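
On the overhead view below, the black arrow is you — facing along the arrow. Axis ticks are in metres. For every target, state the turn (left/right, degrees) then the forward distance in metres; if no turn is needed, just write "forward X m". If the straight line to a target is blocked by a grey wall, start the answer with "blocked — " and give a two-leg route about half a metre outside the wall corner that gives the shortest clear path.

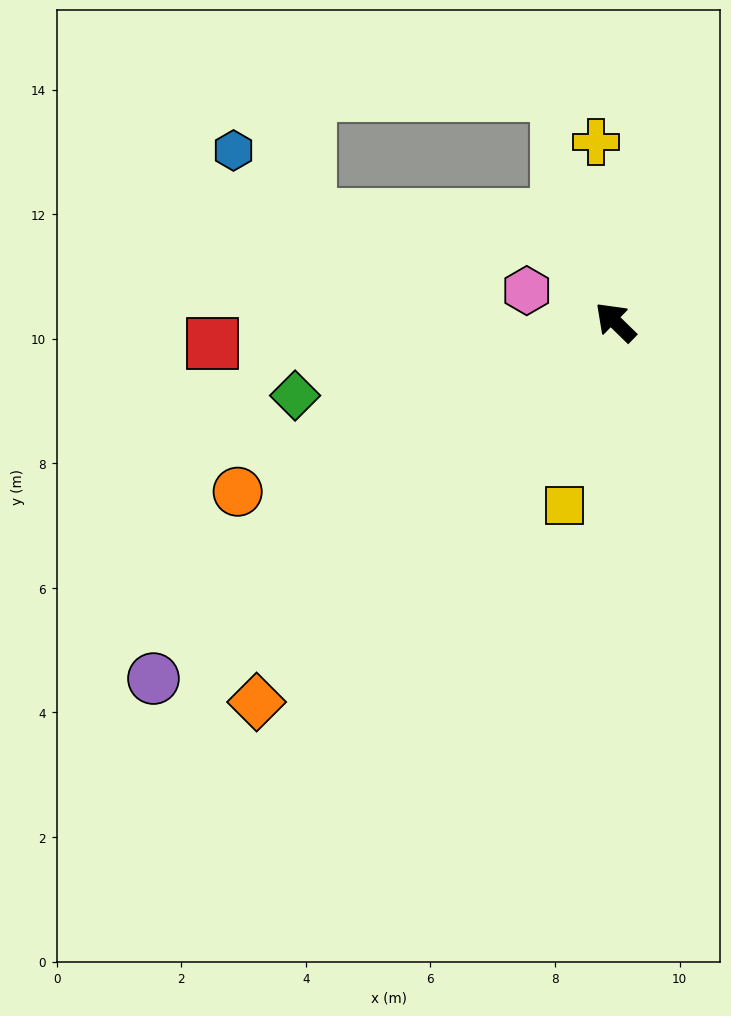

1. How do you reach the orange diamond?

turn left 91°, forward 8.4 m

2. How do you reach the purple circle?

turn left 82°, forward 9.4 m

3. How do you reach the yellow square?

turn left 119°, forward 3.1 m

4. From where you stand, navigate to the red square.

turn left 47°, forward 6.5 m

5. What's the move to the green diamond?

turn left 57°, forward 5.3 m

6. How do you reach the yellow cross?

turn right 40°, forward 2.9 m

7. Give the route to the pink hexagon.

turn left 25°, forward 1.5 m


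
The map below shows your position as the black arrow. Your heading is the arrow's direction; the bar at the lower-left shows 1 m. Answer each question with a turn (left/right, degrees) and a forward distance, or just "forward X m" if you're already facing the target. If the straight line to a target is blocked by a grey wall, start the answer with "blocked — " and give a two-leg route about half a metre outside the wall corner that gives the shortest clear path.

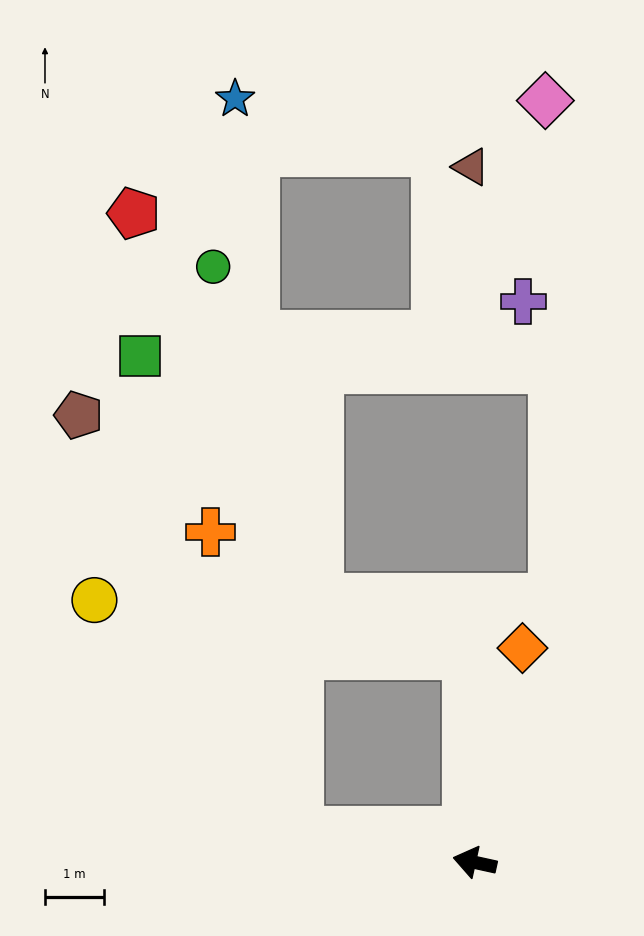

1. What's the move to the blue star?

blocked — turn left 2°, forward 3.0 m, then turn right 75°, forward 12.4 m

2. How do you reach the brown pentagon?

blocked — turn left 2°, forward 3.0 m, then turn right 52°, forward 7.9 m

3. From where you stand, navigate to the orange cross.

blocked — turn left 2°, forward 3.0 m, then turn right 63°, forward 5.3 m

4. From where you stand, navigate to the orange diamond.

turn right 90°, forward 3.7 m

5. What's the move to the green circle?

blocked — turn left 2°, forward 3.0 m, then turn right 71°, forward 9.6 m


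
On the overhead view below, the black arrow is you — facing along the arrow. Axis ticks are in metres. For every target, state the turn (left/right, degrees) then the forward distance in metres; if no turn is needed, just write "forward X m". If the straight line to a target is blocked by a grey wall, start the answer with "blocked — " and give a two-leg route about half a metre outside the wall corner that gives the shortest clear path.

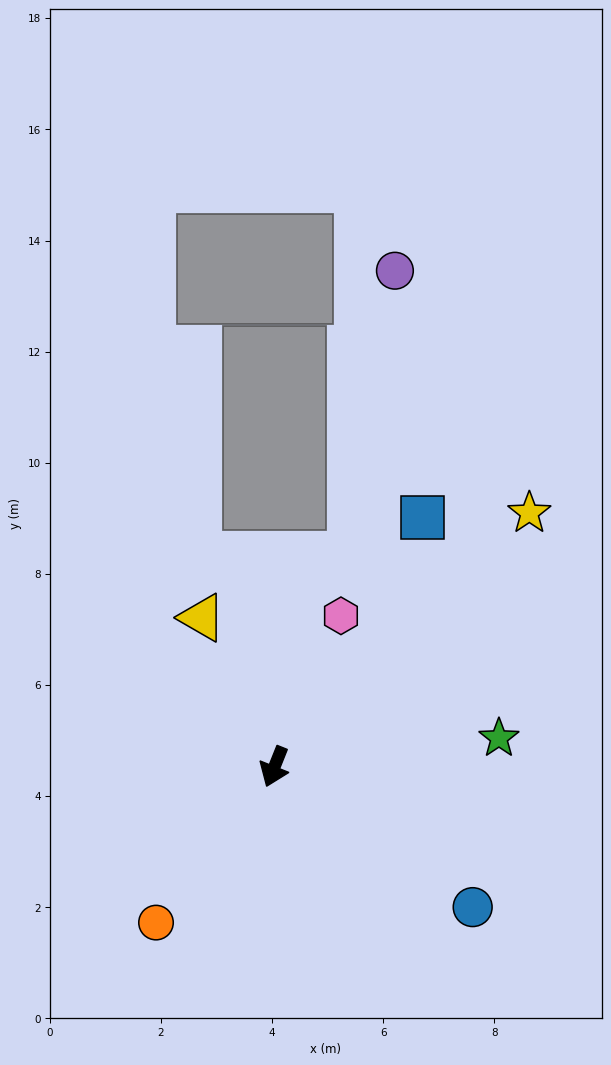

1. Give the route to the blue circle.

turn left 76°, forward 4.4 m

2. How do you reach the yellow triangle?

turn right 132°, forward 3.0 m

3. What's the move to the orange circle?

turn right 15°, forward 3.5 m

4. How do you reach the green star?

turn left 119°, forward 4.1 m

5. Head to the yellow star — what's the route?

turn left 157°, forward 6.5 m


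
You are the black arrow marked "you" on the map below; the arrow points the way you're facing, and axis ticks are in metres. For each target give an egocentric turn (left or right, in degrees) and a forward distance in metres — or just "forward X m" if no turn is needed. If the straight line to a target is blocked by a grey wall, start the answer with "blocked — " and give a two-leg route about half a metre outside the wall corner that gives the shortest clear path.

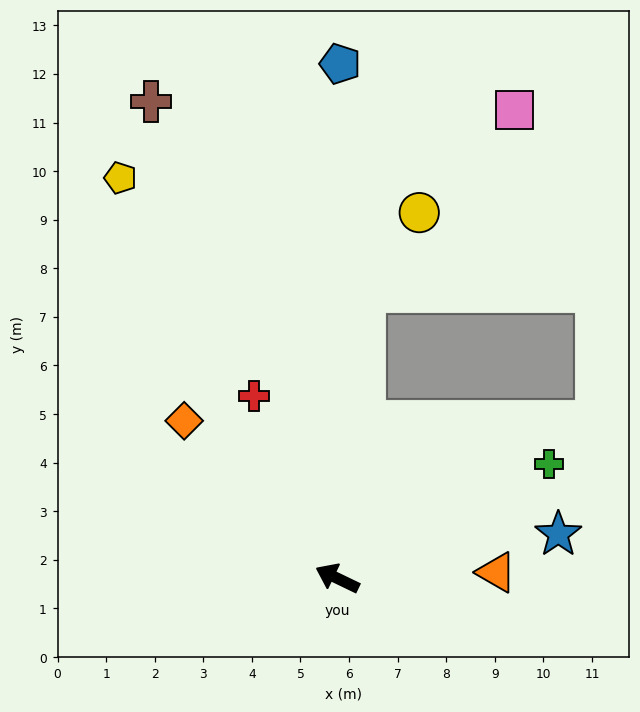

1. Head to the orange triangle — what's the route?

turn right 152°, forward 3.3 m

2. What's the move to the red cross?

turn right 40°, forward 4.1 m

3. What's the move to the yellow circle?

blocked — turn right 70°, forward 5.9 m, then turn right 29°, forward 2.0 m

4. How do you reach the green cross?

turn right 126°, forward 5.0 m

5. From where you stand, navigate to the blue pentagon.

turn right 65°, forward 10.6 m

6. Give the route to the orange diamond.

turn right 20°, forward 4.5 m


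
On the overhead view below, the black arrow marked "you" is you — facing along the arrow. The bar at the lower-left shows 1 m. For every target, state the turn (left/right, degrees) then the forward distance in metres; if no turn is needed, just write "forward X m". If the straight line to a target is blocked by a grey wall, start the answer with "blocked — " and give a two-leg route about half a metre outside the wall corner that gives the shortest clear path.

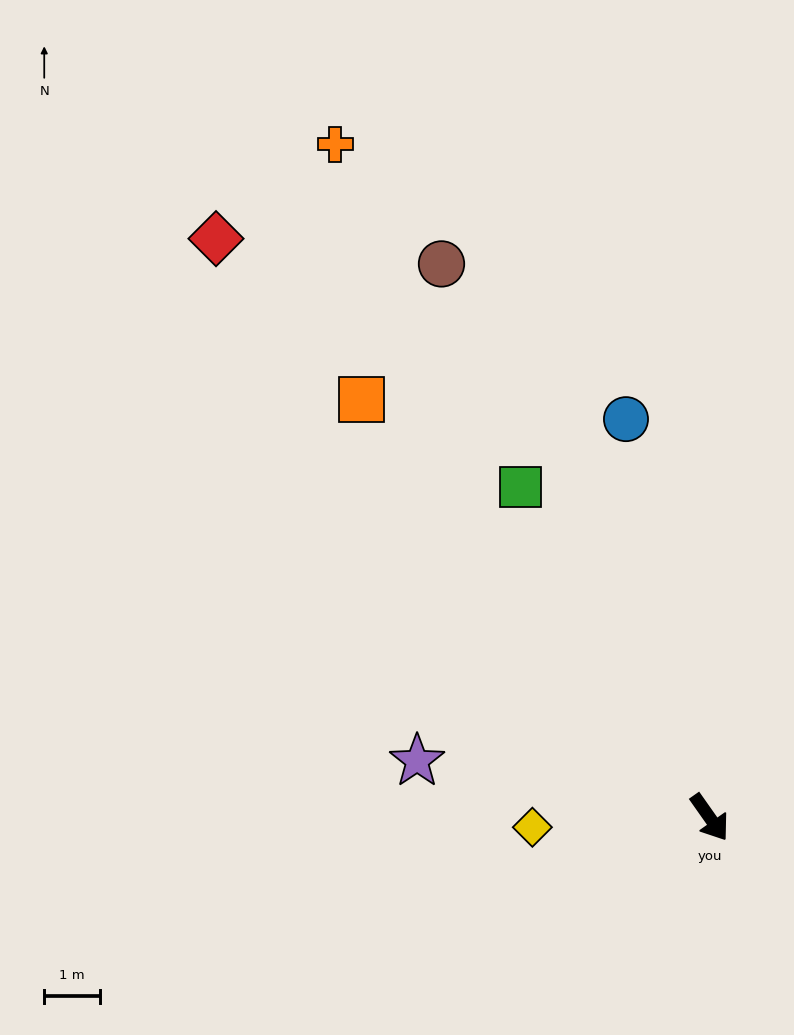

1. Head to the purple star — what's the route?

turn right 136°, forward 5.3 m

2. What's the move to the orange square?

turn right 175°, forward 9.7 m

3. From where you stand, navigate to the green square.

turn left 175°, forward 6.8 m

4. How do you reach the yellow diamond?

turn right 122°, forward 3.2 m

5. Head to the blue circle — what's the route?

turn left 157°, forward 7.3 m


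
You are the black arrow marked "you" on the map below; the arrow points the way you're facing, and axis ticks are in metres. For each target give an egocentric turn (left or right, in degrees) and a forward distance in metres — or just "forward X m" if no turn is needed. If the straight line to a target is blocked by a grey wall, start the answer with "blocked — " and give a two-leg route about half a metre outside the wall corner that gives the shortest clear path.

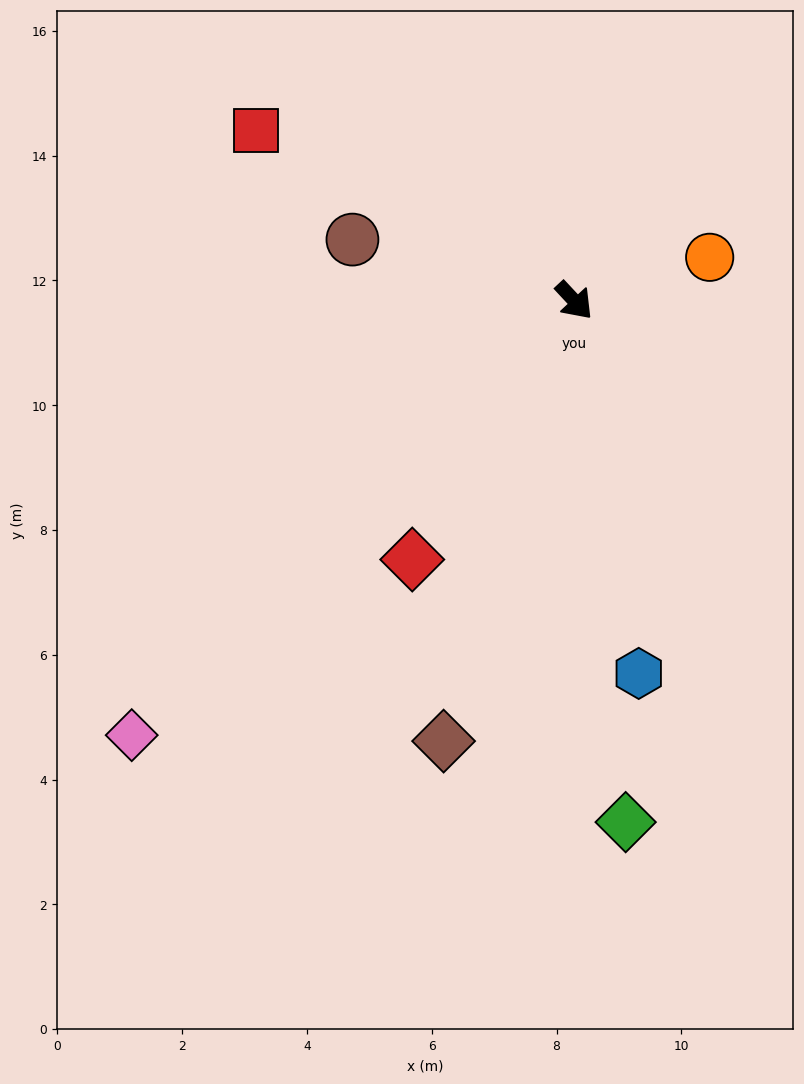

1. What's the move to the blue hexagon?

turn right 33°, forward 6.1 m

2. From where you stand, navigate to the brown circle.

turn right 148°, forward 3.7 m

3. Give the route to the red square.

turn right 161°, forward 5.8 m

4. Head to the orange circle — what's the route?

turn left 65°, forward 2.3 m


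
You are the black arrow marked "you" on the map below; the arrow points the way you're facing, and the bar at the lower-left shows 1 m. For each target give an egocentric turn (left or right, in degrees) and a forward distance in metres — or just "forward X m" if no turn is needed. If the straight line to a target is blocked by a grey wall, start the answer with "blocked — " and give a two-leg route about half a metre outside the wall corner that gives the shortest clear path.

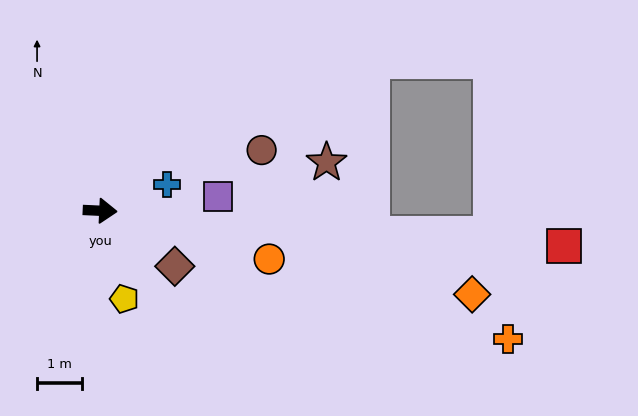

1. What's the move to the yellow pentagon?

turn right 72°, forward 2.0 m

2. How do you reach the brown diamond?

turn right 34°, forward 2.1 m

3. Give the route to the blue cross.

turn left 24°, forward 1.6 m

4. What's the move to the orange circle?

turn right 13°, forward 3.9 m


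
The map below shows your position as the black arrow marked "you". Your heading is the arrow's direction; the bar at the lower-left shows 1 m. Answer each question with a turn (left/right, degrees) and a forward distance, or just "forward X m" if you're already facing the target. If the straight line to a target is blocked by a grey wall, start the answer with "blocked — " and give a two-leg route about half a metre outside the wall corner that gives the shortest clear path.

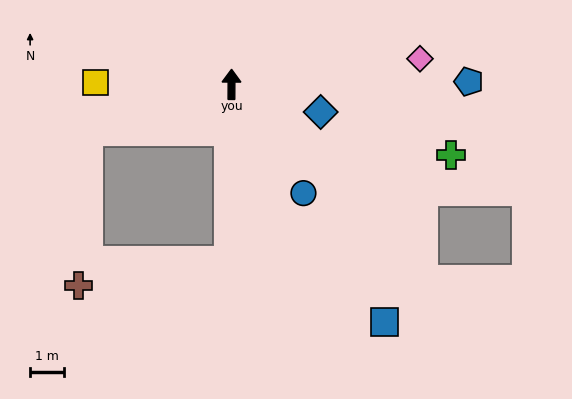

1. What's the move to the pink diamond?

turn right 82°, forward 5.6 m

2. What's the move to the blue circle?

turn right 146°, forward 3.9 m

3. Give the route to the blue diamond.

turn right 107°, forward 2.8 m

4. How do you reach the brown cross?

blocked — turn left 109°, forward 4.5 m, then turn left 67°, forward 4.6 m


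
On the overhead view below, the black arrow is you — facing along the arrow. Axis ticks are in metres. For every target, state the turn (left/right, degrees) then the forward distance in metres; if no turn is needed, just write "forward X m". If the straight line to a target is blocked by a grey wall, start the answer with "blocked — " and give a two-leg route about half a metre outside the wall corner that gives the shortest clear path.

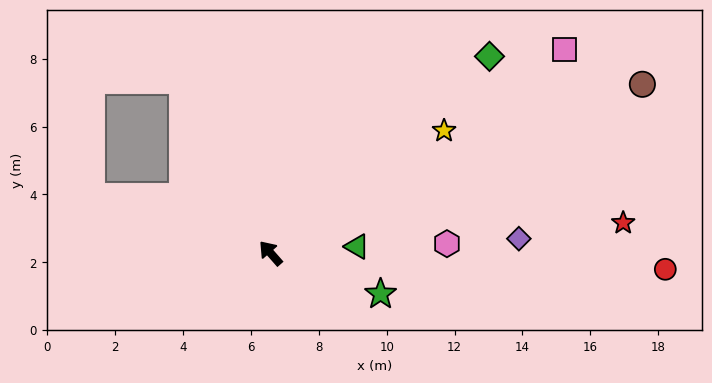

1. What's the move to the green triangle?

turn right 127°, forward 2.6 m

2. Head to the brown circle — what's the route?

turn right 107°, forward 12.0 m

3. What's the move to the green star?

turn right 152°, forward 3.5 m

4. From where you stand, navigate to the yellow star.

turn right 96°, forward 6.3 m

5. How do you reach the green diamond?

turn right 89°, forward 8.7 m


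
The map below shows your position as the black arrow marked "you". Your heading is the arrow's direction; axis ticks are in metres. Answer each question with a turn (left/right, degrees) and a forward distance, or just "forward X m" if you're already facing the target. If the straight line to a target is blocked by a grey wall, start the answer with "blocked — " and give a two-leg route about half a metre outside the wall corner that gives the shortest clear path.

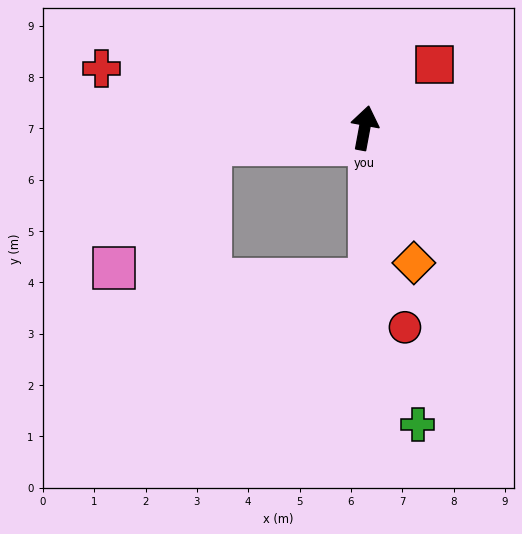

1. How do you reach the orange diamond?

turn right 149°, forward 2.8 m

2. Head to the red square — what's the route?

turn right 37°, forward 1.8 m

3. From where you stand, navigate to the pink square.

blocked — turn left 106°, forward 3.0 m, then turn left 47°, forward 3.1 m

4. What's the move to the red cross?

turn left 88°, forward 5.3 m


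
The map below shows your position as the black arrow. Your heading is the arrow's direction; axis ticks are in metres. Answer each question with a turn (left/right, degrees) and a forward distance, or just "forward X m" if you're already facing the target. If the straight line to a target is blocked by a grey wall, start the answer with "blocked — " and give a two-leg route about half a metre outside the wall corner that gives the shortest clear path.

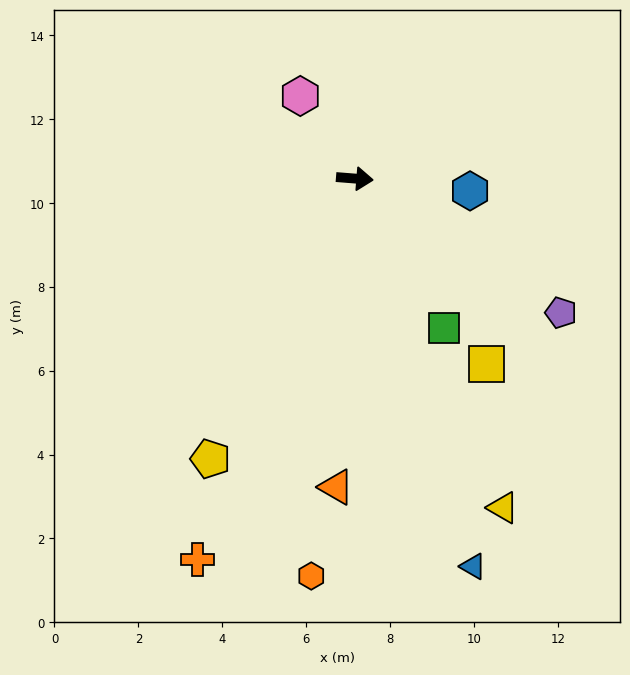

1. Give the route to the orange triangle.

turn right 89°, forward 7.4 m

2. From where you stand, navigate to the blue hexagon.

forward 2.8 m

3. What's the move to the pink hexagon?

turn left 128°, forward 2.4 m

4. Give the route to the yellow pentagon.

turn right 113°, forward 7.5 m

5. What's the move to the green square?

turn right 55°, forward 4.1 m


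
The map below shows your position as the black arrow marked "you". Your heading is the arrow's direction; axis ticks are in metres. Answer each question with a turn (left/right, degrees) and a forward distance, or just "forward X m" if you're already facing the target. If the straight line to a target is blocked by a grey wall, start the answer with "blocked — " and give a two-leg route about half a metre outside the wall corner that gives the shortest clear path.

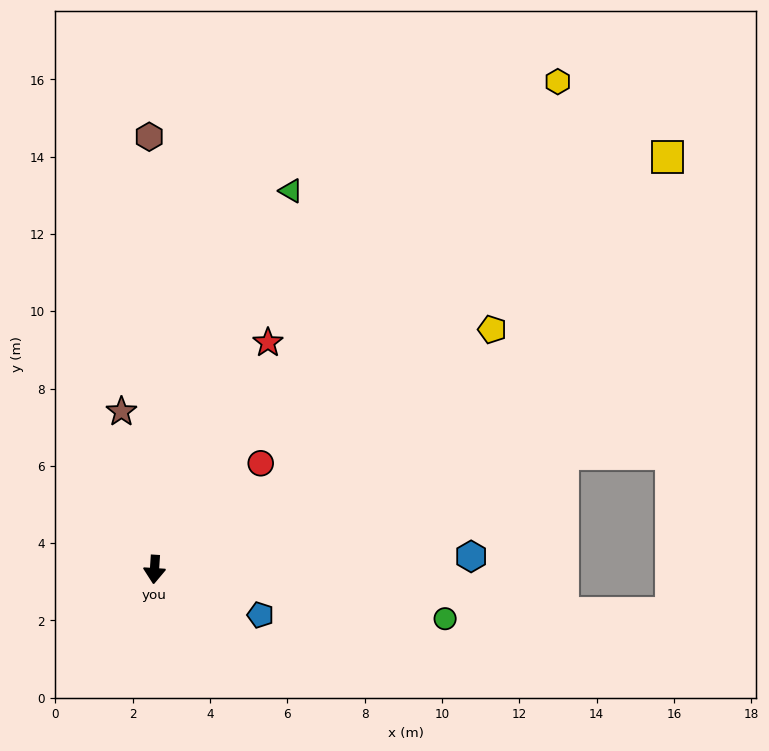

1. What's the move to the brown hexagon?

turn right 176°, forward 11.2 m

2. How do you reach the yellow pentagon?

turn left 129°, forward 10.7 m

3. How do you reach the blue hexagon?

turn left 96°, forward 8.2 m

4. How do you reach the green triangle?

turn left 164°, forward 10.4 m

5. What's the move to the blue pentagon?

turn left 70°, forward 3.0 m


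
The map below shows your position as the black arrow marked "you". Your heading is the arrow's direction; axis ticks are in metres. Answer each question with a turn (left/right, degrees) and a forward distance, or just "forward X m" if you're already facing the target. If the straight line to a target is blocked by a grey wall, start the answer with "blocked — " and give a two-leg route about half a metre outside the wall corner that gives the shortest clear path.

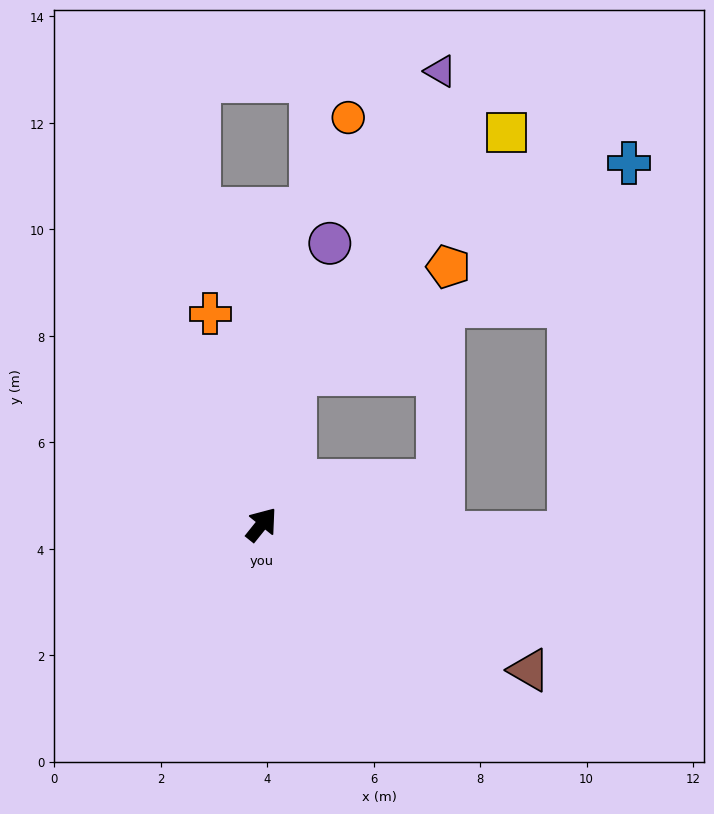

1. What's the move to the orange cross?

turn left 52°, forward 4.1 m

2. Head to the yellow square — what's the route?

blocked — turn left 27°, forward 2.9 m, then turn right 30°, forward 6.0 m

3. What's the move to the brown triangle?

turn right 80°, forward 5.7 m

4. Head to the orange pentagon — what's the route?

blocked — turn left 27°, forward 2.9 m, then turn right 44°, forward 3.5 m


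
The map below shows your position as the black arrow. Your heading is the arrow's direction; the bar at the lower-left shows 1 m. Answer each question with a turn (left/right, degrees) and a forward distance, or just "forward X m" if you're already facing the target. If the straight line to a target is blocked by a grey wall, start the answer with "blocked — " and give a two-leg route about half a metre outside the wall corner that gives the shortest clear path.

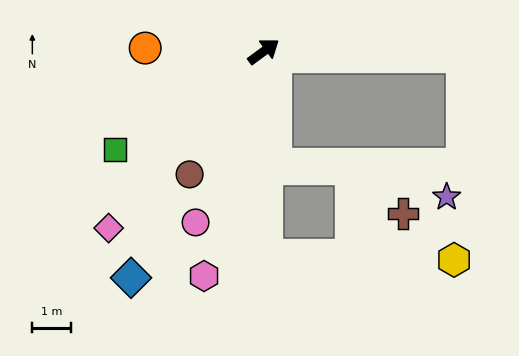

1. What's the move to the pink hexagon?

turn right 141°, forward 5.9 m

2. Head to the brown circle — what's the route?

turn right 157°, forward 3.7 m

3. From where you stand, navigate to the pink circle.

turn right 148°, forward 4.7 m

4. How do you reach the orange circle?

turn left 142°, forward 3.0 m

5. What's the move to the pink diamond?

turn right 168°, forward 6.0 m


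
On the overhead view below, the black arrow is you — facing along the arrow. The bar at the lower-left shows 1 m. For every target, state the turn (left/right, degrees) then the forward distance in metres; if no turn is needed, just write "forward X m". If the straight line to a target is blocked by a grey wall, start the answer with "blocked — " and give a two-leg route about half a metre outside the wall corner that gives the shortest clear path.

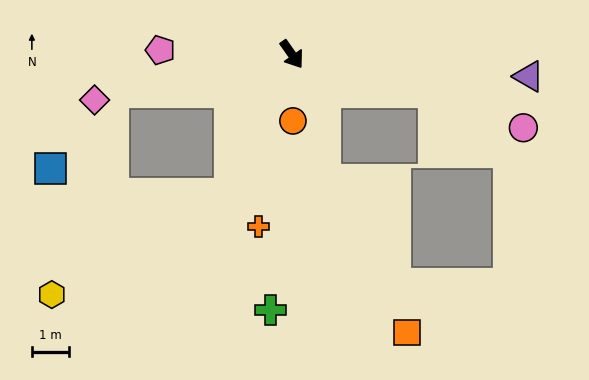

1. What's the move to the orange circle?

turn right 34°, forward 1.8 m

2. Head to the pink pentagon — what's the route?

turn right 127°, forward 3.5 m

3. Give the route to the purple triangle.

turn left 50°, forward 6.4 m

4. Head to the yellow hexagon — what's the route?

blocked — turn right 59°, forward 4.1 m, then turn right 37°, forward 5.5 m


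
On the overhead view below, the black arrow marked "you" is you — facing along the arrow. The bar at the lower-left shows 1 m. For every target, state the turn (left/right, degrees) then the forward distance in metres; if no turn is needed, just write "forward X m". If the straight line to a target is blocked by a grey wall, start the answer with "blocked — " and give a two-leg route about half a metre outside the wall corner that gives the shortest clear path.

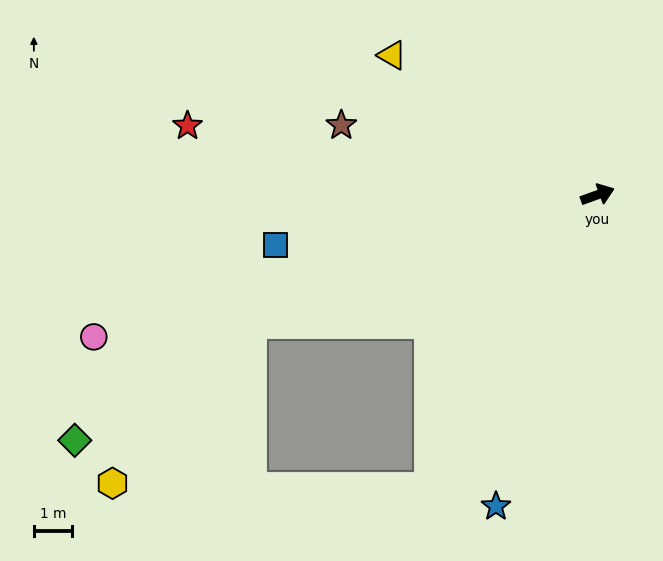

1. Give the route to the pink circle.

turn left 176°, forward 13.7 m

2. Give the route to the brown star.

turn left 145°, forward 7.0 m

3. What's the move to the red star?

turn left 150°, forward 10.9 m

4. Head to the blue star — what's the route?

turn right 128°, forward 8.6 m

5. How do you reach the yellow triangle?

turn left 126°, forward 6.5 m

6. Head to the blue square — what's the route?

turn left 169°, forward 8.5 m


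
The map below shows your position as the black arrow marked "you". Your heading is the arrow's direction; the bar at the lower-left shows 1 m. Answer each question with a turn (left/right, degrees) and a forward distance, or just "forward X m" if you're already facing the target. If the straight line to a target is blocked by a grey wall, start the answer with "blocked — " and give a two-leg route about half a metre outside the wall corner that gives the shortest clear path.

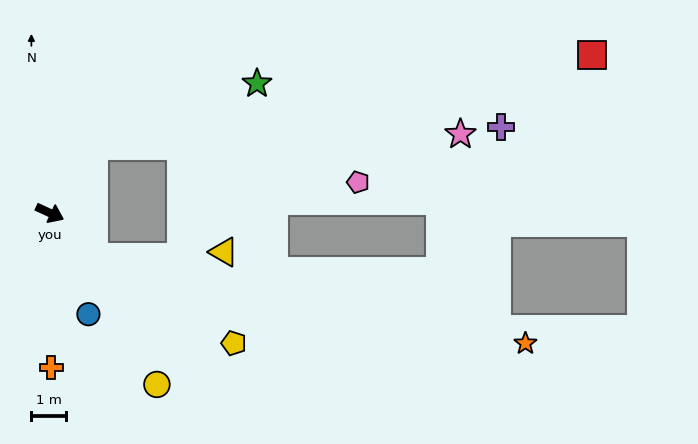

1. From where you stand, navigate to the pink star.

blocked — turn left 82°, forward 2.3 m, then turn right 55°, forward 10.6 m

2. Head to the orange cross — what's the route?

turn right 65°, forward 4.5 m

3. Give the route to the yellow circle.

turn right 33°, forward 5.9 m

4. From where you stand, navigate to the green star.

blocked — turn left 82°, forward 2.3 m, then turn right 36°, forward 5.1 m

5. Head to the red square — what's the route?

blocked — turn left 82°, forward 2.3 m, then turn right 47°, forward 14.7 m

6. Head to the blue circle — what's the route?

turn right 44°, forward 3.1 m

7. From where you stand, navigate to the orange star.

blocked — turn right 21°, forward 1.8 m, then turn left 35°, forward 12.8 m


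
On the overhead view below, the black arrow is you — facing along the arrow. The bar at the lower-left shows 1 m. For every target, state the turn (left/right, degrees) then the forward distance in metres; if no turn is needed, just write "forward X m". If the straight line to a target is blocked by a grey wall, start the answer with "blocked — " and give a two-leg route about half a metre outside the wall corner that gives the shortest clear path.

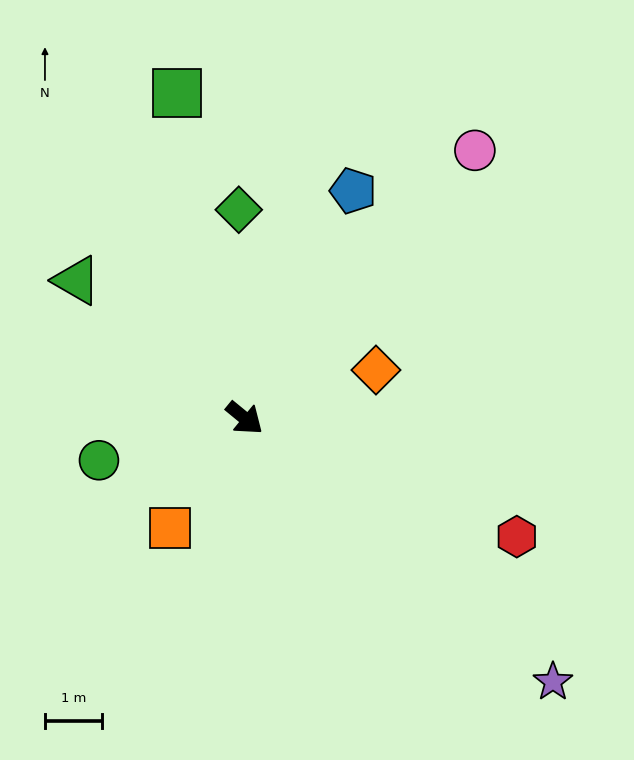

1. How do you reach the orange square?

turn right 85°, forward 2.3 m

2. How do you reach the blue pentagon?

turn left 104°, forward 4.4 m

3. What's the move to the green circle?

turn right 125°, forward 2.6 m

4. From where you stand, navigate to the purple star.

forward 7.1 m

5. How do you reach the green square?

turn left 141°, forward 5.8 m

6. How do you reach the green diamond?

turn left 131°, forward 3.6 m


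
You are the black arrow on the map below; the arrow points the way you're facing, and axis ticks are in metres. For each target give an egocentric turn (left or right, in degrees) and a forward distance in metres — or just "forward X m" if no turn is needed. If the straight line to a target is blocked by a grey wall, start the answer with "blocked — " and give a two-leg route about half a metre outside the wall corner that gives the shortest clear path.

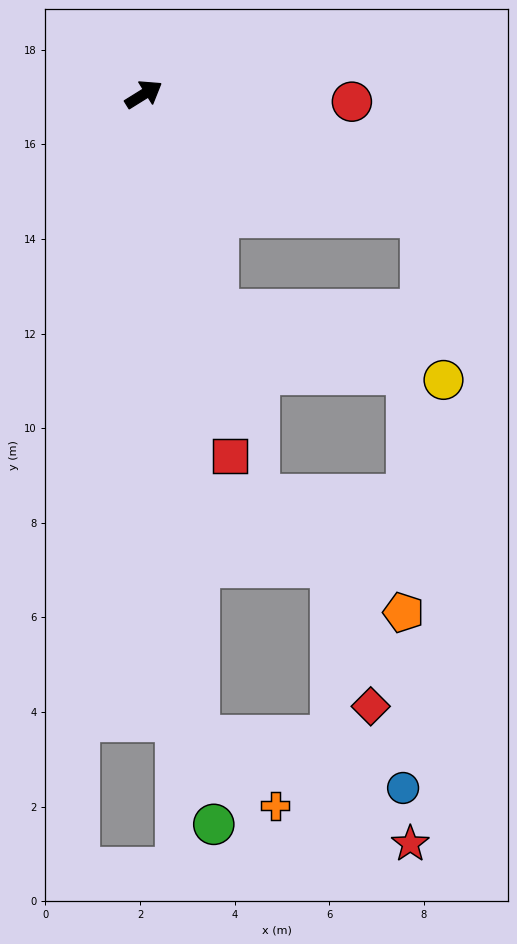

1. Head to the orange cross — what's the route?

blocked — turn right 117°, forward 13.6 m, then turn left 42°, forward 2.2 m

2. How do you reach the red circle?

turn right 34°, forward 4.4 m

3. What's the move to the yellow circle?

blocked — turn right 103°, forward 4.8 m, then turn left 54°, forward 5.0 m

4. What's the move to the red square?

turn right 108°, forward 7.9 m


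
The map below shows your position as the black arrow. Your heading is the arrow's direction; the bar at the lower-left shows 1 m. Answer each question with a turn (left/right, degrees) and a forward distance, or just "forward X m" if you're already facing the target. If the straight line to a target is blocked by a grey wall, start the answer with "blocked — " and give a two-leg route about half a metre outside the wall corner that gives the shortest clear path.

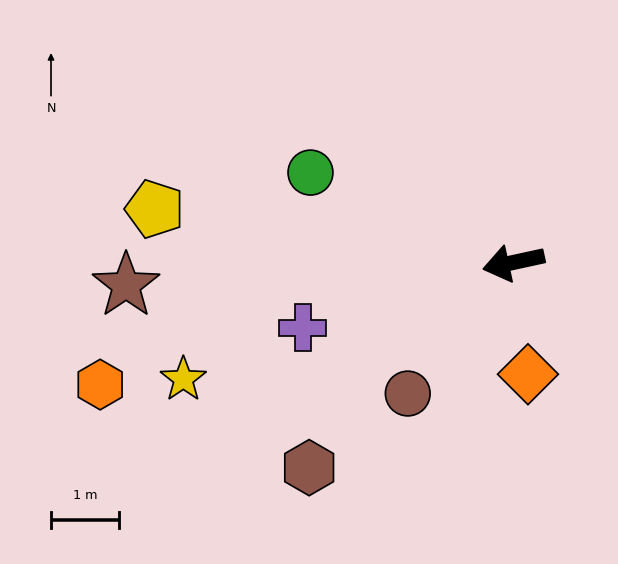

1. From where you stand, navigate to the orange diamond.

turn left 85°, forward 1.7 m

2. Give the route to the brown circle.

turn left 39°, forward 2.5 m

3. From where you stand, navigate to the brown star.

turn right 9°, forward 5.7 m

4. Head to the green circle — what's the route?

turn right 36°, forward 3.3 m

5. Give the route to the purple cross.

turn left 5°, forward 3.2 m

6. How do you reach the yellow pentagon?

turn right 21°, forward 5.3 m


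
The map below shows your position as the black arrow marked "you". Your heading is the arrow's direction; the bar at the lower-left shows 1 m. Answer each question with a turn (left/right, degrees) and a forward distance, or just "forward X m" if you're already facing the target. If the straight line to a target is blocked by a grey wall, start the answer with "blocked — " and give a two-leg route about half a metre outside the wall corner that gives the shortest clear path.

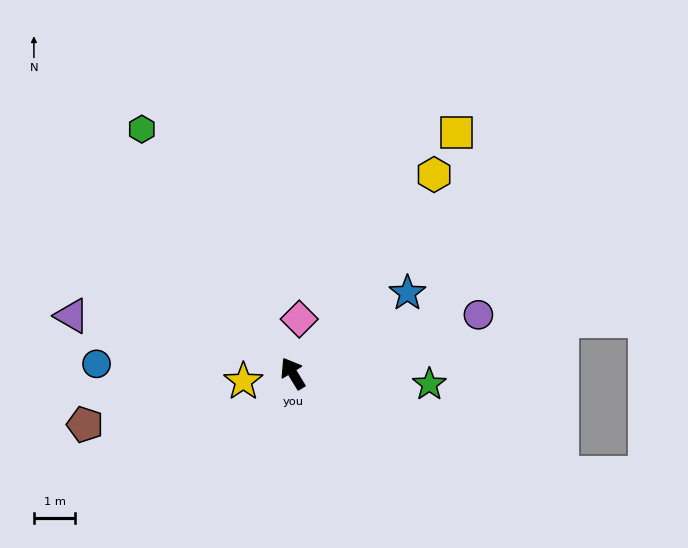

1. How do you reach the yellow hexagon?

turn right 67°, forward 5.9 m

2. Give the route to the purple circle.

turn right 104°, forward 4.7 m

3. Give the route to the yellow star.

turn left 68°, forward 1.2 m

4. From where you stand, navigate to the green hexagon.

forward 7.0 m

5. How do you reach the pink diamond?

turn right 38°, forward 1.3 m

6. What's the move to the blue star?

turn right 86°, forward 3.4 m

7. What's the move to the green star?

turn right 126°, forward 3.3 m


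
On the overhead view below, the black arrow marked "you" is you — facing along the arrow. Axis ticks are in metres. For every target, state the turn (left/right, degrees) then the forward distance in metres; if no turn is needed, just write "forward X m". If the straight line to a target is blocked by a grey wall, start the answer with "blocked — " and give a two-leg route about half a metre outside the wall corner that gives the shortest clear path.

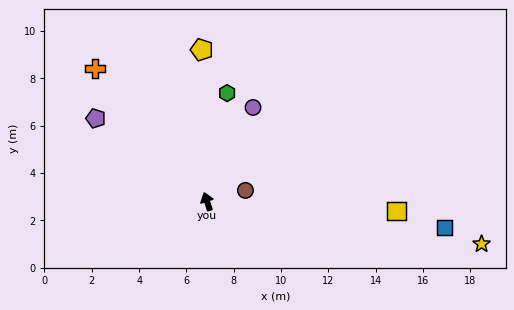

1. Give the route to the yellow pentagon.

turn right 16°, forward 6.4 m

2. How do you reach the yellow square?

turn right 111°, forward 8.0 m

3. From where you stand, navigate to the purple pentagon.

turn left 35°, forward 5.9 m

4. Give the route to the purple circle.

turn right 44°, forward 4.4 m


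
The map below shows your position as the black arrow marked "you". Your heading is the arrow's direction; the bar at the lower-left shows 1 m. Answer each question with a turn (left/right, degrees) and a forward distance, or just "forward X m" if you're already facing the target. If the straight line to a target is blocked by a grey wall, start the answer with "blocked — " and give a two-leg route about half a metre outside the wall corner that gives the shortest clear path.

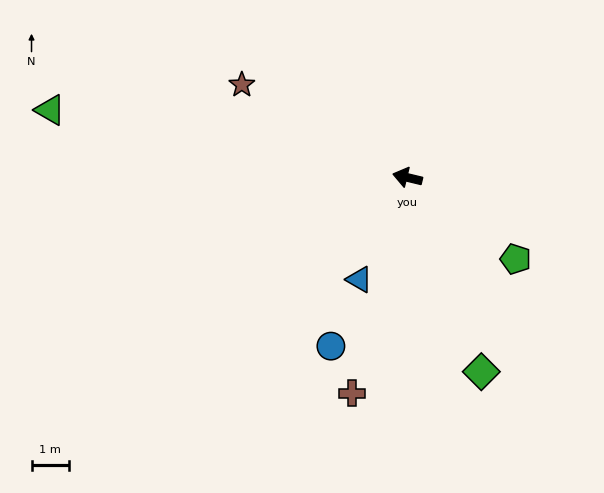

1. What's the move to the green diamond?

turn left 124°, forward 5.6 m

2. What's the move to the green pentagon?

turn left 157°, forward 3.6 m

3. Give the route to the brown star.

turn right 16°, forward 5.1 m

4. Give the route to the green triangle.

turn left 3°, forward 9.7 m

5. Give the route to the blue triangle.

turn left 78°, forward 3.0 m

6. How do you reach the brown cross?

turn left 89°, forward 6.0 m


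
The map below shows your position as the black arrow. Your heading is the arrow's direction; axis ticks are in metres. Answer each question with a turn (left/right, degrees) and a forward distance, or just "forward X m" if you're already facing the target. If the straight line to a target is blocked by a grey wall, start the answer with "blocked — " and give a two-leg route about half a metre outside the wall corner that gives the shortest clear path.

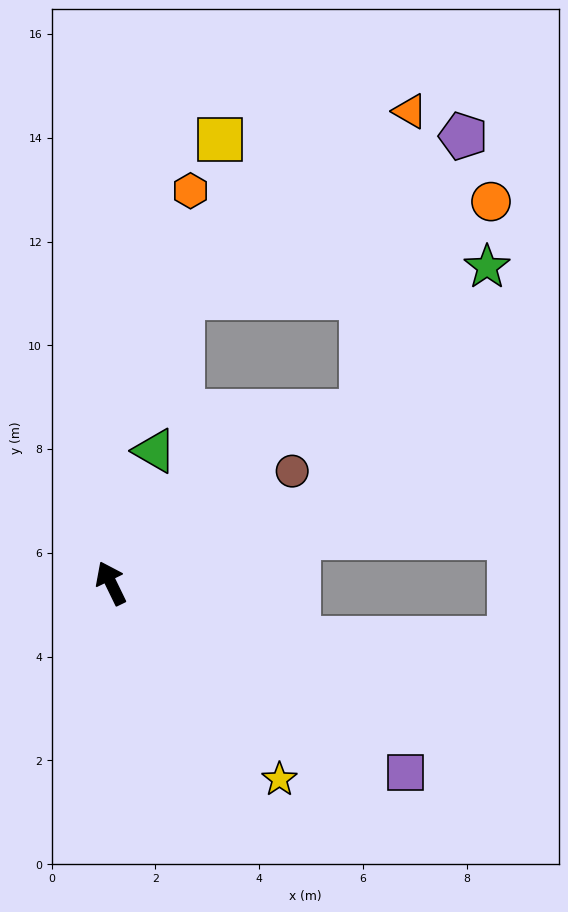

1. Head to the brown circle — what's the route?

turn right 84°, forward 4.1 m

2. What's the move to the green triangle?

turn right 44°, forward 2.7 m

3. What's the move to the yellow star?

turn right 165°, forward 5.0 m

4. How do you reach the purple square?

turn right 149°, forward 6.8 m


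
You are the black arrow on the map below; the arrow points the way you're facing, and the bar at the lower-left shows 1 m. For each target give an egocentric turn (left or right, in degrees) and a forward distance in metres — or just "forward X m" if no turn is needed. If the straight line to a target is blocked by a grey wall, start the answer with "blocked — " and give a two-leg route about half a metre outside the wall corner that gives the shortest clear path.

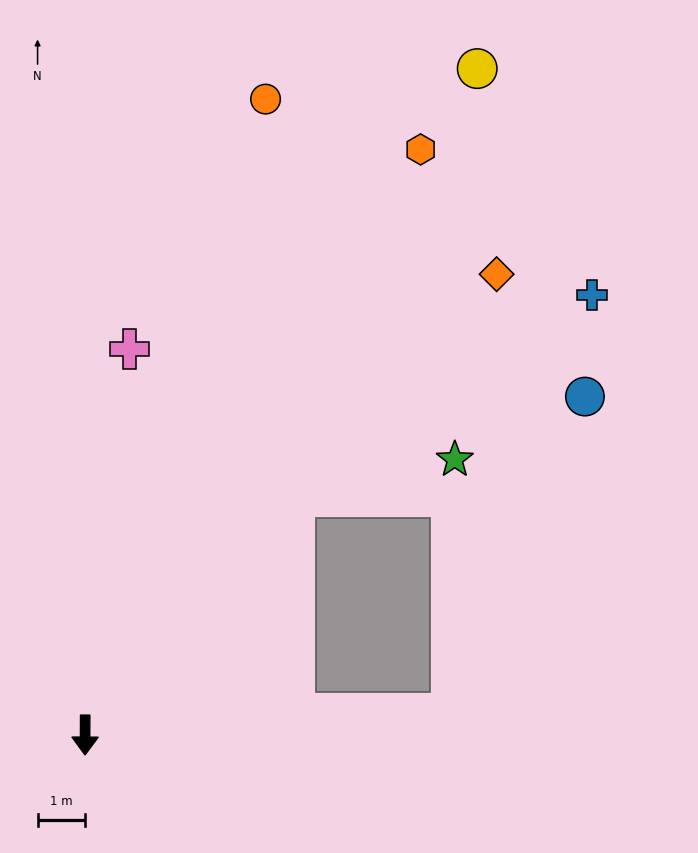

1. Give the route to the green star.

blocked — turn left 139°, forward 6.7 m, then turn right 36°, forward 3.5 m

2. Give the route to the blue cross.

blocked — turn left 139°, forward 6.7 m, then turn right 15°, forward 7.6 m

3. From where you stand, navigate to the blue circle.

blocked — turn left 94°, forward 7.8 m, then turn left 63°, forward 7.3 m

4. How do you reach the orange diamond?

turn left 138°, forward 13.1 m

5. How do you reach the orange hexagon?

turn left 150°, forward 14.3 m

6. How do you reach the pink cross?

turn left 174°, forward 8.2 m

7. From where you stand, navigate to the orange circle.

turn left 164°, forward 14.0 m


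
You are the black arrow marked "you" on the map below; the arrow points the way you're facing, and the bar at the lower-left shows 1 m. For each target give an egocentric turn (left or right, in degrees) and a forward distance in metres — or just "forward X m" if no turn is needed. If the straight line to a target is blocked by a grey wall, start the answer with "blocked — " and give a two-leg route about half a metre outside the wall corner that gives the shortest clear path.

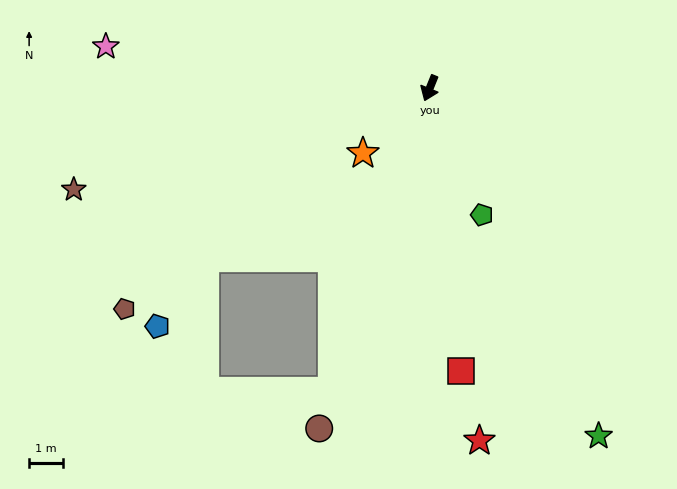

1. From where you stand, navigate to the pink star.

turn right 75°, forward 9.8 m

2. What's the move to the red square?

turn left 28°, forward 8.5 m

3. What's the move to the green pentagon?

turn left 44°, forward 4.1 m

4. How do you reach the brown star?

turn right 52°, forward 11.1 m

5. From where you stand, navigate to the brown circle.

turn left 4°, forward 10.7 m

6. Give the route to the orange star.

turn right 24°, forward 2.8 m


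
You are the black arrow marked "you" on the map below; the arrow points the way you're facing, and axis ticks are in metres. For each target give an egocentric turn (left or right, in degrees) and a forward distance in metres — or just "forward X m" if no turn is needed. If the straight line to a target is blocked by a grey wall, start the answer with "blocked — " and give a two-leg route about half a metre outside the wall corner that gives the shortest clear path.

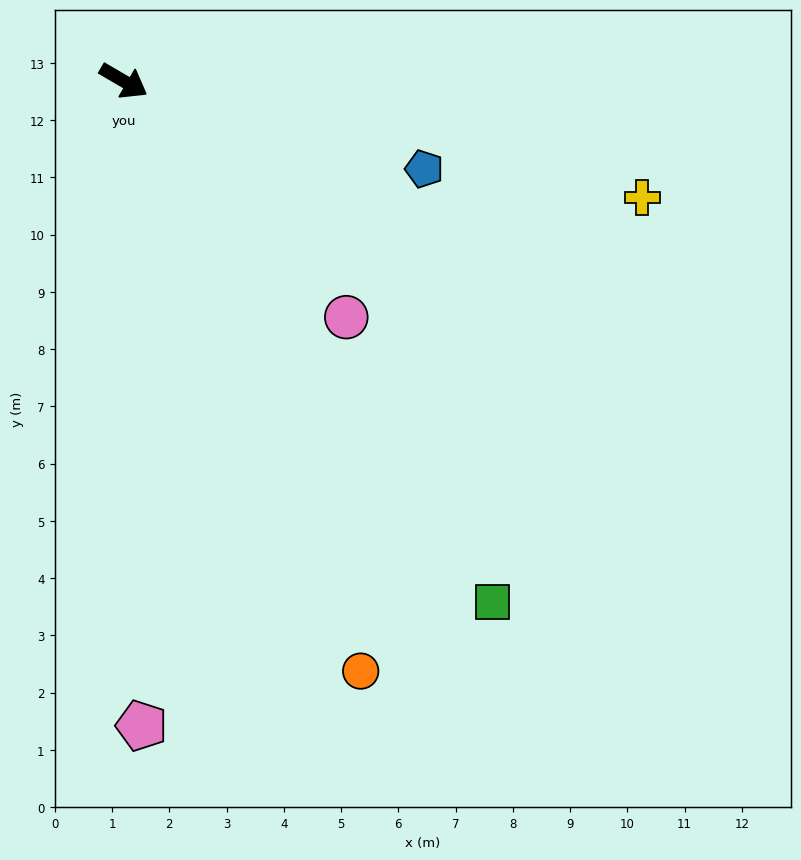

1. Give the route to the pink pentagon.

turn right 58°, forward 11.3 m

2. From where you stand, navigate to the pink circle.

turn right 16°, forward 5.7 m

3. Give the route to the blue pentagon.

turn left 14°, forward 5.5 m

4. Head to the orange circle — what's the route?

turn right 38°, forward 11.1 m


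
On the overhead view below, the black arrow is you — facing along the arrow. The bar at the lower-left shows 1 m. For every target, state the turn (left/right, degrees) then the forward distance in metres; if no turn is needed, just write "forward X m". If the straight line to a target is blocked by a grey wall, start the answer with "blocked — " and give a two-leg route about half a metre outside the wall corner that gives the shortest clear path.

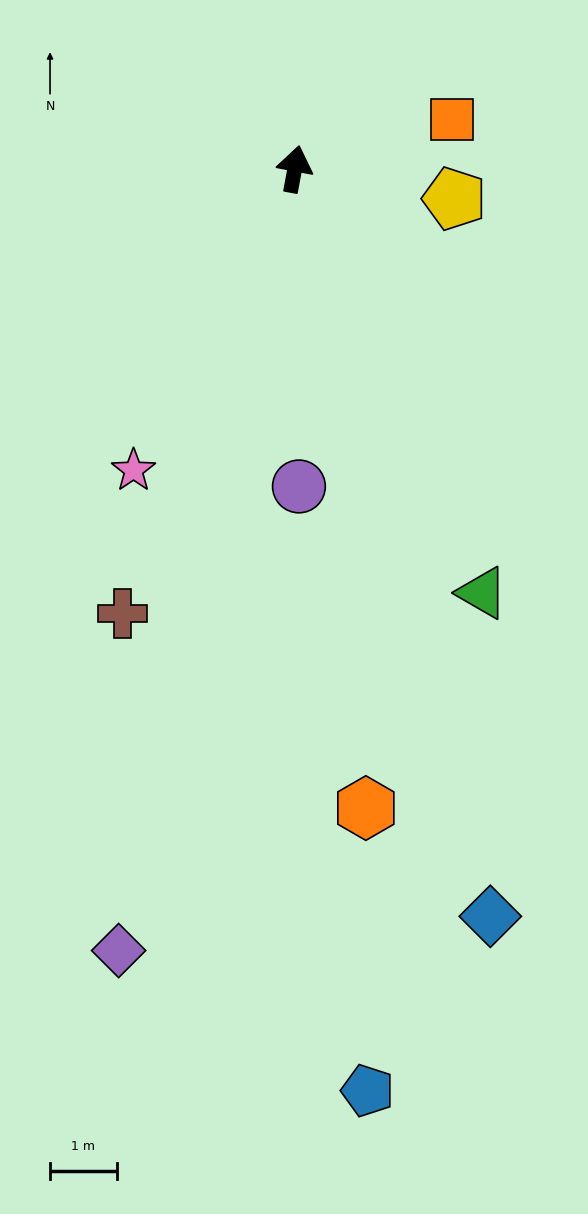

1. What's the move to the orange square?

turn right 62°, forward 2.5 m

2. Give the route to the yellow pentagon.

turn right 90°, forward 2.4 m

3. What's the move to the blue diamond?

turn right 155°, forward 11.6 m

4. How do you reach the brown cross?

turn left 169°, forward 7.1 m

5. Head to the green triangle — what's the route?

turn right 146°, forward 6.9 m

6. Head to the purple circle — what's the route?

turn right 169°, forward 4.8 m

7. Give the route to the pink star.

turn left 162°, forward 5.1 m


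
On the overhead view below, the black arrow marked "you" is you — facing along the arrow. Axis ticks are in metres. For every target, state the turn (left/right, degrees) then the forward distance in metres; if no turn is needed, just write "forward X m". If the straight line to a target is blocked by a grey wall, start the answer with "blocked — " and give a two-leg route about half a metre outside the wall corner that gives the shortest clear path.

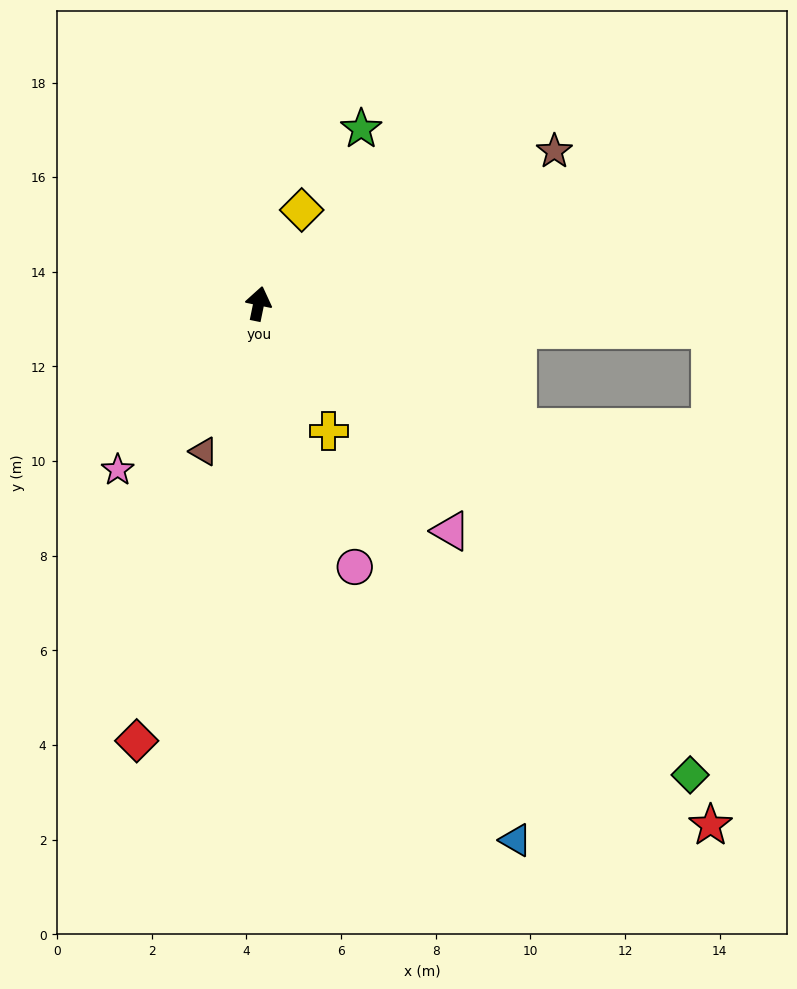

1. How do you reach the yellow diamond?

turn right 13°, forward 2.2 m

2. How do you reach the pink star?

turn left 151°, forward 4.6 m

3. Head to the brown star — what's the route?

turn right 51°, forward 7.0 m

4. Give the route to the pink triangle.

turn right 128°, forward 6.3 m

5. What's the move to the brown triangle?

turn left 171°, forward 3.3 m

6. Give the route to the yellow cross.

turn right 140°, forward 3.1 m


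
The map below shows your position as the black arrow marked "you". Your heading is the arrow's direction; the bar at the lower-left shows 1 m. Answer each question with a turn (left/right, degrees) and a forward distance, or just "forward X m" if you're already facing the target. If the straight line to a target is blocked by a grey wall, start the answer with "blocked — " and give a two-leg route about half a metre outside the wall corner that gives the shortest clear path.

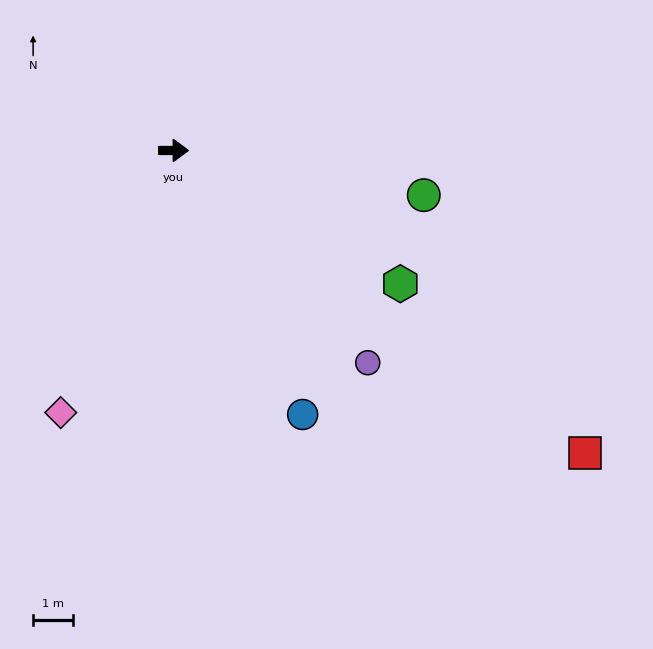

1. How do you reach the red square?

turn right 36°, forward 12.8 m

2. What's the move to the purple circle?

turn right 48°, forward 7.2 m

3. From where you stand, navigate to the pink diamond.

turn right 113°, forward 7.2 m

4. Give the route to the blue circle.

turn right 64°, forward 7.4 m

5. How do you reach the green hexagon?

turn right 31°, forward 6.6 m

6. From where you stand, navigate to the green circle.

turn right 10°, forward 6.4 m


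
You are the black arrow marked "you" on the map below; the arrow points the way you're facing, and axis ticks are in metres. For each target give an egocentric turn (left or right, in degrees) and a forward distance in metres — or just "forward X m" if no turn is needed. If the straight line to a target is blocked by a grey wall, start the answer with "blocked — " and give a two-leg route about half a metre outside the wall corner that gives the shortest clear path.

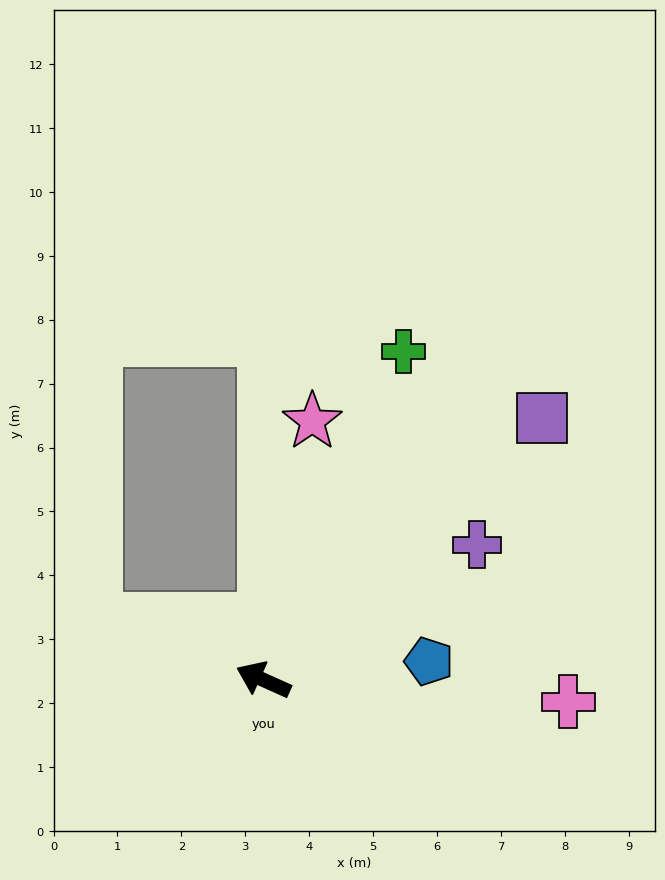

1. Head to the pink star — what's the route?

turn right 77°, forward 4.1 m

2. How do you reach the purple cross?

turn right 124°, forward 4.0 m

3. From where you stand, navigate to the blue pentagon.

turn right 149°, forward 2.6 m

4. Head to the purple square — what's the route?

turn right 113°, forward 6.0 m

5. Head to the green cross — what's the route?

turn right 89°, forward 5.6 m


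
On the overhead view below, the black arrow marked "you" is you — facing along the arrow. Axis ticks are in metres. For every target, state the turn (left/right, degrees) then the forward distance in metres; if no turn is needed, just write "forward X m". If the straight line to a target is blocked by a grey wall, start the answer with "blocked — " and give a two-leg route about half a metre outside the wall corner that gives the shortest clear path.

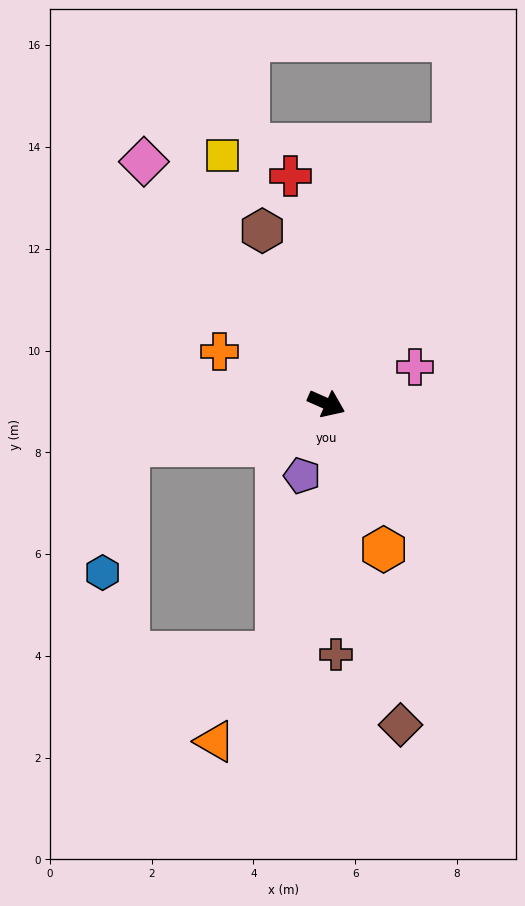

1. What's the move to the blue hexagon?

blocked — turn right 144°, forward 4.0 m, then turn left 67°, forward 2.6 m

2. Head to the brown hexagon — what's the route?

turn left 134°, forward 3.6 m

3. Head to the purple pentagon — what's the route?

turn right 85°, forward 1.5 m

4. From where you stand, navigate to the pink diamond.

turn left 151°, forward 6.0 m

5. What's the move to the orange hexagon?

turn right 45°, forward 3.1 m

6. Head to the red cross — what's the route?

turn left 123°, forward 4.5 m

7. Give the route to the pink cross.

turn left 46°, forward 1.9 m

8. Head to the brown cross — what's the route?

turn right 64°, forward 4.9 m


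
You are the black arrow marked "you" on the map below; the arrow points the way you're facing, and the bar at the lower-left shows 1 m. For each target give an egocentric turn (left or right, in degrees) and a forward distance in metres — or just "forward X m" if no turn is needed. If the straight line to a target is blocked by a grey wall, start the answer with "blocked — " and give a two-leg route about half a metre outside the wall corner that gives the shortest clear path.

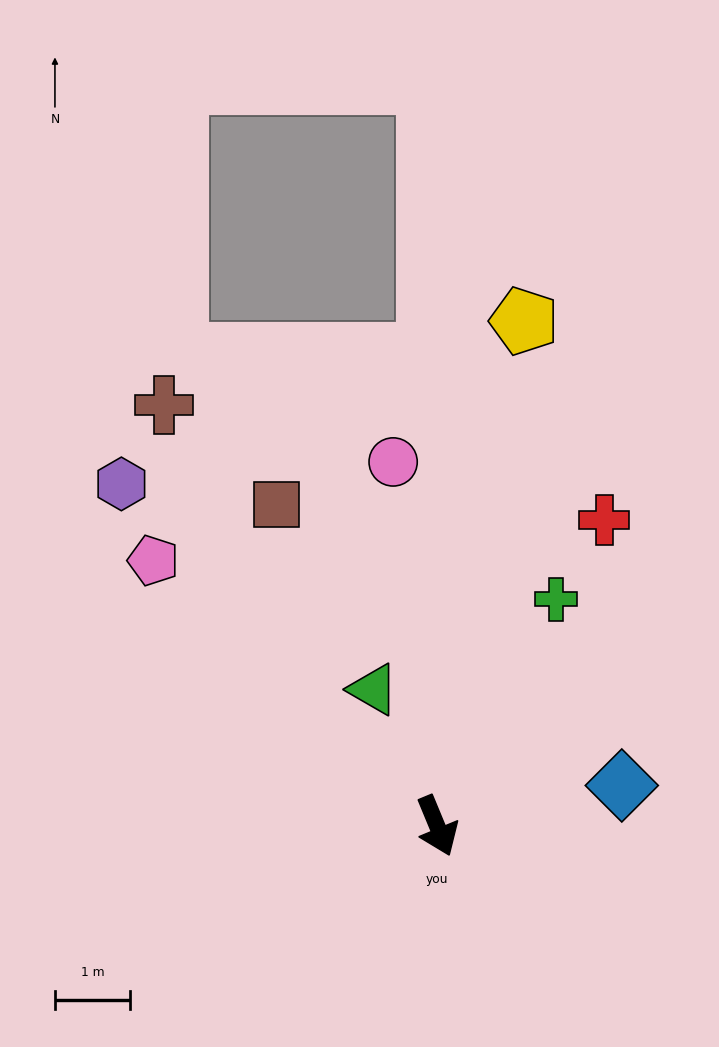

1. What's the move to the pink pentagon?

turn right 156°, forward 5.2 m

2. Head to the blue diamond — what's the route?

turn left 80°, forward 2.5 m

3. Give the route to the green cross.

turn left 130°, forward 3.4 m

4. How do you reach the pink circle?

turn left 164°, forward 4.9 m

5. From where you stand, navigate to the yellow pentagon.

turn left 148°, forward 6.8 m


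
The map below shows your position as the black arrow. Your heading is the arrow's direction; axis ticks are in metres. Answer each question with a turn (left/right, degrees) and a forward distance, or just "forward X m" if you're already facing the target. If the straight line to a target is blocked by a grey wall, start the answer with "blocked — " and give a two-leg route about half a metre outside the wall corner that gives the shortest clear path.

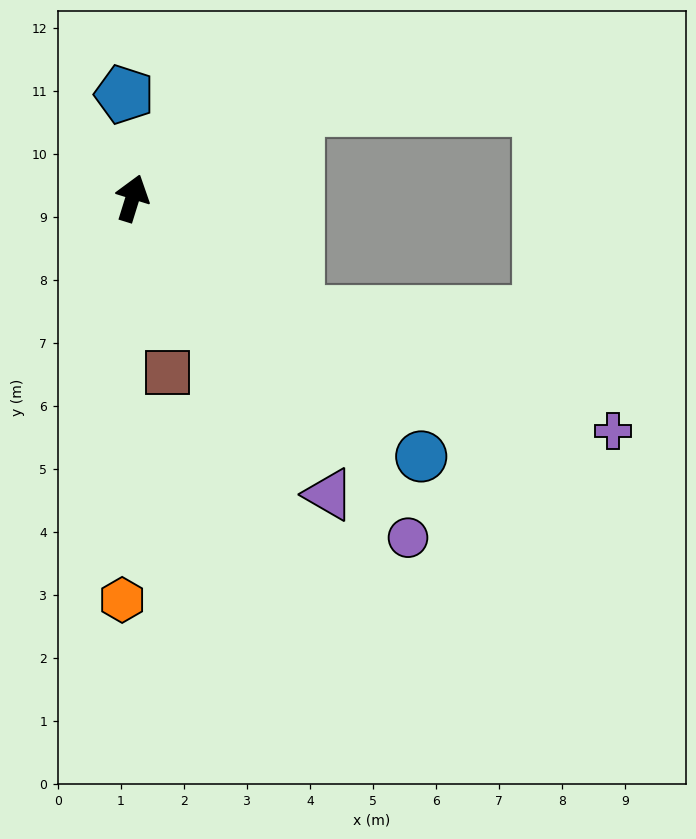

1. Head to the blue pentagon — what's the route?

turn left 22°, forward 1.7 m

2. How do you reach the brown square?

turn right 151°, forward 2.8 m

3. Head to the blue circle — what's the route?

turn right 115°, forward 6.2 m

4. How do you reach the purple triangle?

turn right 129°, forward 5.6 m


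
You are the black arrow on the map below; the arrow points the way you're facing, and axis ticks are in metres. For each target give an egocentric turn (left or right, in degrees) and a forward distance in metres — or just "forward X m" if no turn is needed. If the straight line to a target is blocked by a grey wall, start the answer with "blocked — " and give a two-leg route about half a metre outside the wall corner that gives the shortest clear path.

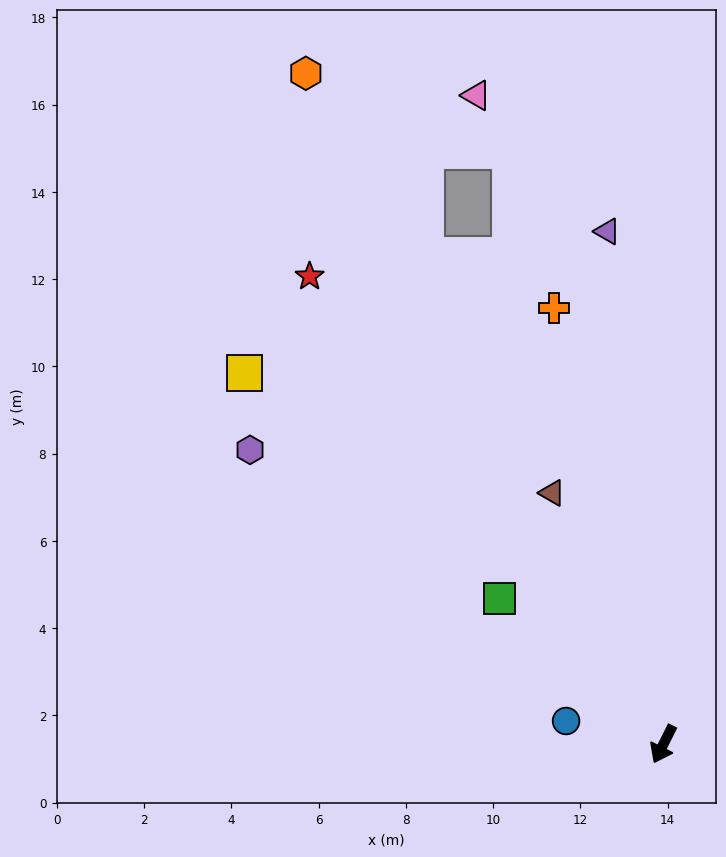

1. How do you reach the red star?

turn right 116°, forward 13.4 m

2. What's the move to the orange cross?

turn right 139°, forward 10.3 m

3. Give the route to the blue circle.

turn right 77°, forward 2.3 m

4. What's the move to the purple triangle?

turn right 147°, forward 11.8 m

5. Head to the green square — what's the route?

turn right 105°, forward 5.0 m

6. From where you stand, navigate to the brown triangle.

turn right 130°, forward 6.3 m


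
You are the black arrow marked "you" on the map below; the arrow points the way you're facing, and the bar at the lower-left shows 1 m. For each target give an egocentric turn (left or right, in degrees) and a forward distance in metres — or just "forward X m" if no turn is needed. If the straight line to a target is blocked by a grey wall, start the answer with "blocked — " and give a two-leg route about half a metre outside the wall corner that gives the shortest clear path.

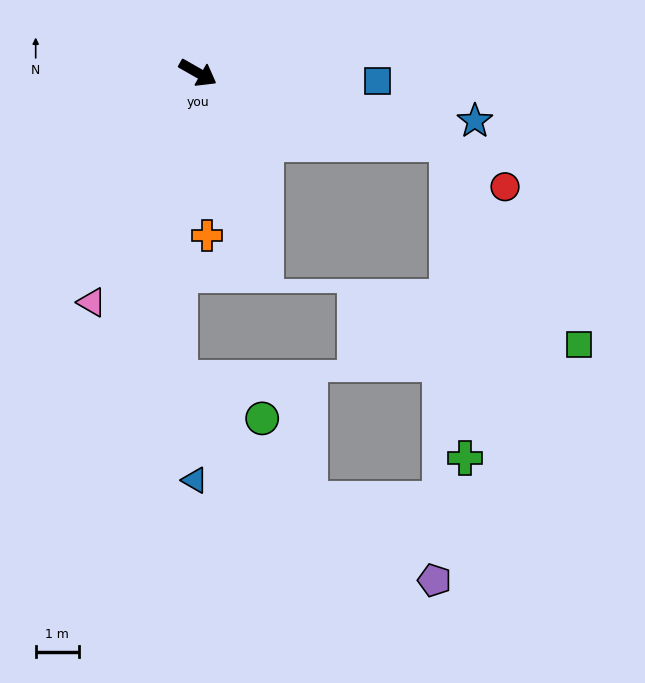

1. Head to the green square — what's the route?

blocked — turn left 14°, forward 6.0 m, then turn right 41°, forward 5.6 m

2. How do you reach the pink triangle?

turn right 85°, forward 5.9 m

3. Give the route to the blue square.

turn left 27°, forward 4.2 m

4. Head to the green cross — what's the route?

blocked — turn left 14°, forward 6.0 m, then turn right 71°, forward 7.3 m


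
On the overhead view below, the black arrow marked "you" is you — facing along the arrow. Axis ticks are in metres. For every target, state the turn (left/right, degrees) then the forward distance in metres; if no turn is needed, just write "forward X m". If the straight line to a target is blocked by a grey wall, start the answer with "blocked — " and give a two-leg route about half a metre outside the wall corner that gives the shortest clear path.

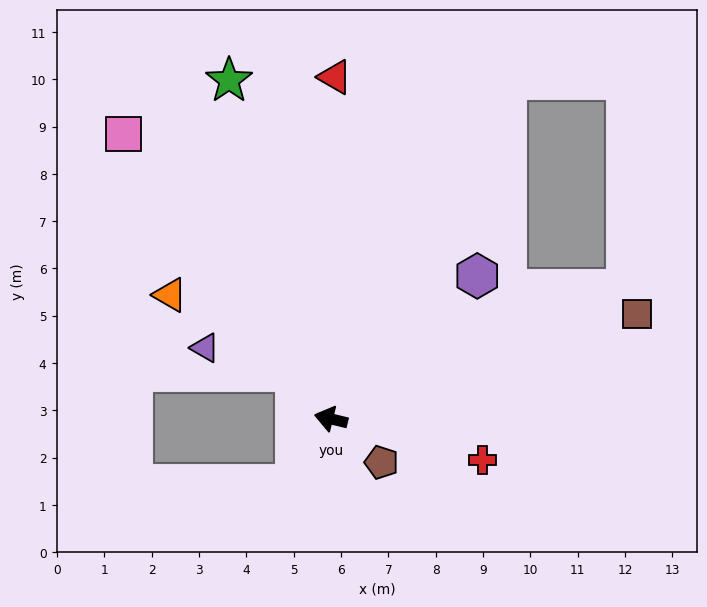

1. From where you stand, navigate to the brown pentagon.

turn left 153°, forward 1.4 m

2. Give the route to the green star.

turn right 60°, forward 7.5 m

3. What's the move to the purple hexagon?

turn right 122°, forward 4.3 m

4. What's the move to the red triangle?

turn right 77°, forward 7.2 m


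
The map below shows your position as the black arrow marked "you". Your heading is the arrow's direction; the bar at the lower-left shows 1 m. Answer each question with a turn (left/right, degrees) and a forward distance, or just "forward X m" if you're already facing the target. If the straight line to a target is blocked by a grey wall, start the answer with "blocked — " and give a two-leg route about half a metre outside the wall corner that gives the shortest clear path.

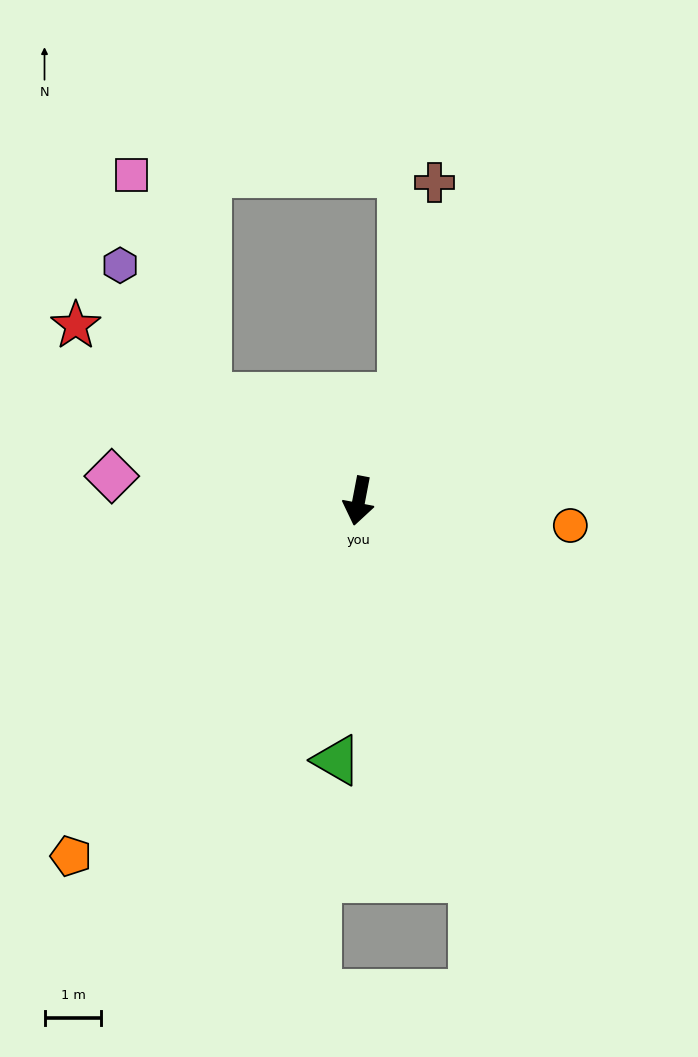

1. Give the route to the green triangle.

turn left 6°, forward 4.6 m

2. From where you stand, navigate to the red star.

turn right 111°, forward 5.8 m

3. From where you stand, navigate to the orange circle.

turn left 94°, forward 3.7 m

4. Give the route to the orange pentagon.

turn right 28°, forward 8.0 m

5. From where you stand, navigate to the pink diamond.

turn right 85°, forward 4.4 m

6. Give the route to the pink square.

blocked — turn right 114°, forward 3.2 m, then turn right 36°, forward 4.1 m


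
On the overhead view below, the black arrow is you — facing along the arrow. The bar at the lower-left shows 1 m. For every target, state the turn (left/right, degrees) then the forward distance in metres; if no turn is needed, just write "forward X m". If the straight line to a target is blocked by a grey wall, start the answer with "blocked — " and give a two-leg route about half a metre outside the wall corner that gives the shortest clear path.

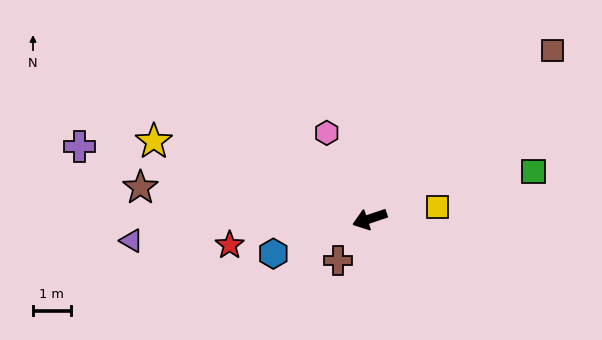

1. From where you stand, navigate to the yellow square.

turn left 171°, forward 1.8 m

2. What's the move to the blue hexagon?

forward 2.7 m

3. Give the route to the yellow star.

turn right 38°, forward 6.1 m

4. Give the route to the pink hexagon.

turn right 82°, forward 2.5 m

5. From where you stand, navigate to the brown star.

turn right 26°, forward 6.1 m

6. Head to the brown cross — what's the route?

turn left 34°, forward 1.4 m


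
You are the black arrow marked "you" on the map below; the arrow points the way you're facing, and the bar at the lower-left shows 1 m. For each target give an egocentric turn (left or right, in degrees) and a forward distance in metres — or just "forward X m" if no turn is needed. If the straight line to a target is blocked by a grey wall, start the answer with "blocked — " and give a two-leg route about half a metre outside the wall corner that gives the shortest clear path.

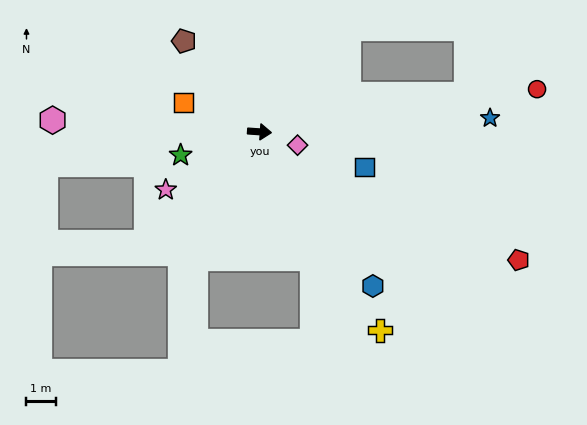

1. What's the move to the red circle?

turn left 13°, forward 9.6 m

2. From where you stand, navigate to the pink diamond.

turn right 15°, forward 1.4 m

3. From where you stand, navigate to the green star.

turn right 160°, forward 2.8 m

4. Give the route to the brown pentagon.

turn left 134°, forward 4.0 m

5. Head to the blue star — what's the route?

turn left 7°, forward 7.9 m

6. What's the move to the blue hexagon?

turn right 50°, forward 6.5 m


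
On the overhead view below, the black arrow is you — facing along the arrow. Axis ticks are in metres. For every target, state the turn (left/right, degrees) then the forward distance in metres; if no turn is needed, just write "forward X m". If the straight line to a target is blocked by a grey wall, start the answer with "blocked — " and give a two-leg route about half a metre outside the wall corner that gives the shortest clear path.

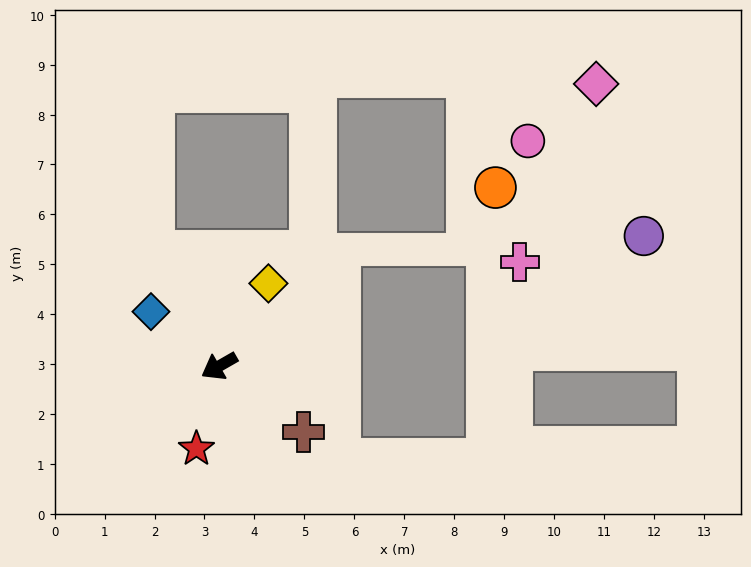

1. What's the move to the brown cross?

turn left 112°, forward 2.1 m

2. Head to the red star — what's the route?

turn left 45°, forward 1.7 m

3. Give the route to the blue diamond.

turn right 68°, forward 1.7 m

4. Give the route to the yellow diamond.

turn right 151°, forward 1.9 m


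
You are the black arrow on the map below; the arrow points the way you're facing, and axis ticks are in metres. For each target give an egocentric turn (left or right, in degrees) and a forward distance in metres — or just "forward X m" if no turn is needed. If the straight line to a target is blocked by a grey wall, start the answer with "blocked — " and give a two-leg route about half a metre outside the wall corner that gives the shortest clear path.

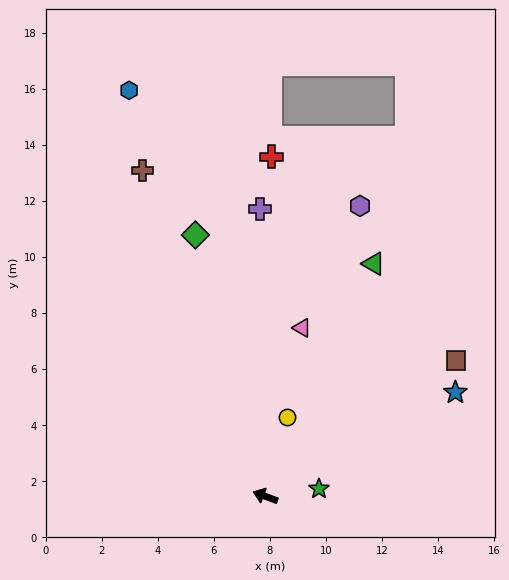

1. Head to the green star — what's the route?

turn right 152°, forward 1.9 m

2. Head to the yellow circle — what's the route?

turn right 85°, forward 2.9 m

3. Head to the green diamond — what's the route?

turn right 55°, forward 9.7 m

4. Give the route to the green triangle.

turn right 94°, forward 9.2 m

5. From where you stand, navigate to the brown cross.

turn right 49°, forward 12.4 m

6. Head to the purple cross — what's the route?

turn right 69°, forward 10.3 m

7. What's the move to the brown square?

turn right 124°, forward 8.4 m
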